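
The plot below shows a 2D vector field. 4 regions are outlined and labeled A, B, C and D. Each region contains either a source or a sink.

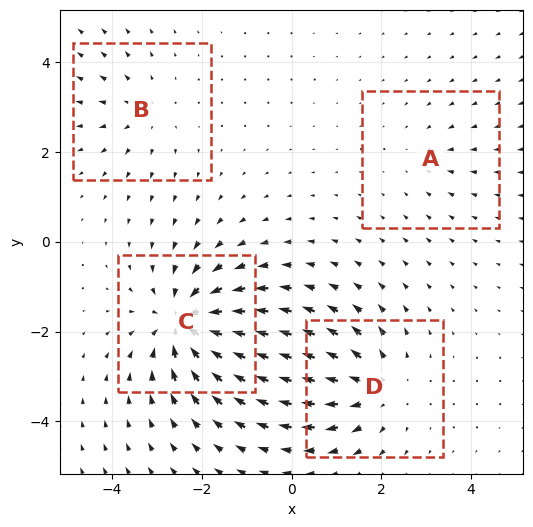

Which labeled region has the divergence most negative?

C

Divergence at each region's feature centre — A: about -2, B: about +3, C: about -7, D: about +5. Region C is most negative.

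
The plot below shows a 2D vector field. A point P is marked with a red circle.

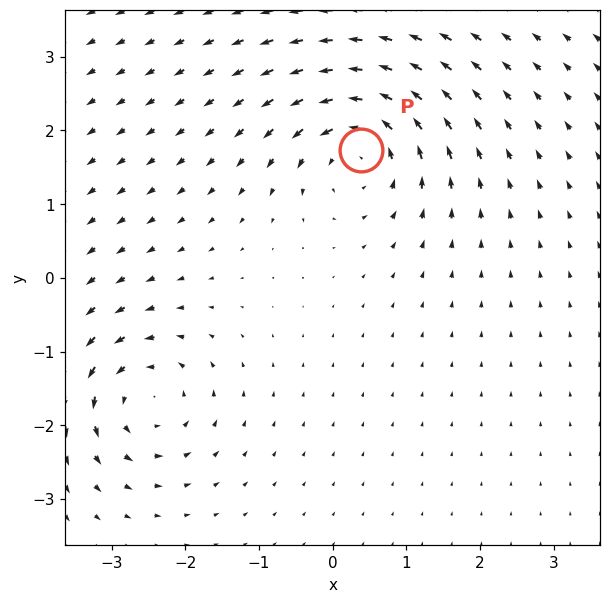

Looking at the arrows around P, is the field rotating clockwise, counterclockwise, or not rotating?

counterclockwise

Near P at (0.4, 1.7) the arrows circulate counterclockwise. The curl (z-component) there is about +6; positive curl means counterclockwise rotation.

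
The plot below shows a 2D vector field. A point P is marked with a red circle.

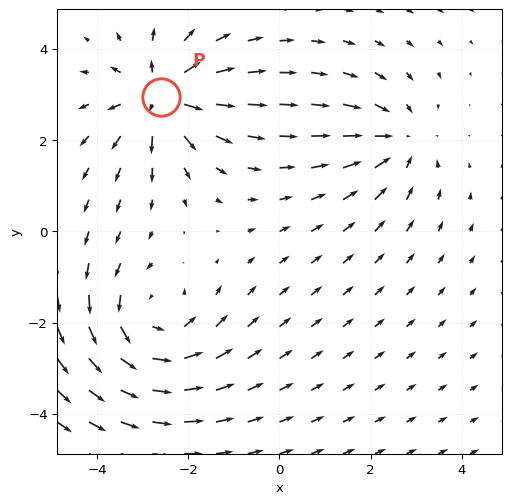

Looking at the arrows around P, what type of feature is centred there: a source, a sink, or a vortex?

At P (-2.6, 3.0) the arrows spread outward. Divergence about +5, curl ≈0 — positive divergence with near-zero curl is a source.

source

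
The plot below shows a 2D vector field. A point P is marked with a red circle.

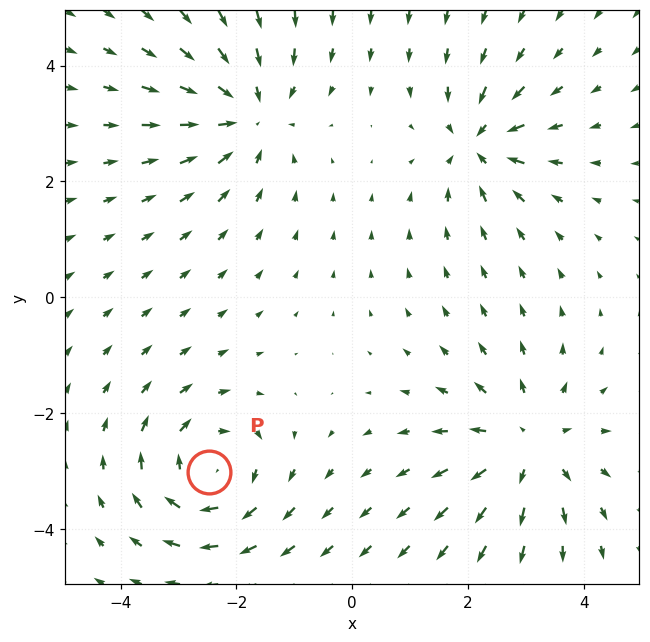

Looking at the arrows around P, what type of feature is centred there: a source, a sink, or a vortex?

vortex

At P (-2.5, -3.0) the arrows circulate clockwise. Divergence ≈0, curl about -5 — near-zero divergence with nonzero curl is a vortex.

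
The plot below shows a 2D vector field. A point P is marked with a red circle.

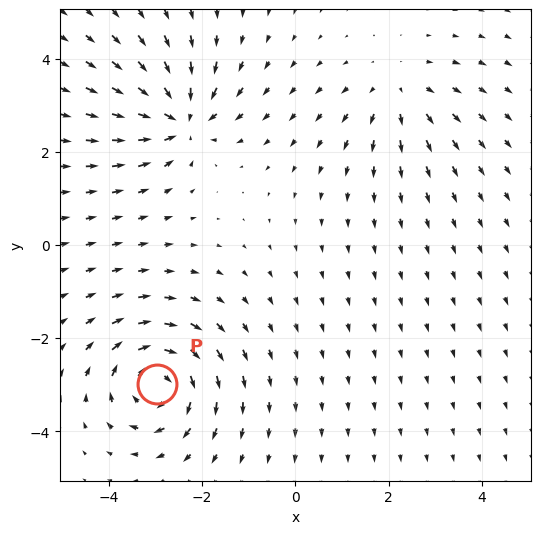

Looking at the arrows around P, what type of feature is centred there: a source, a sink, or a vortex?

vortex

At P (-3.0, -3.0) the arrows circulate clockwise. Divergence ≈0, curl about -6 — near-zero divergence with nonzero curl is a vortex.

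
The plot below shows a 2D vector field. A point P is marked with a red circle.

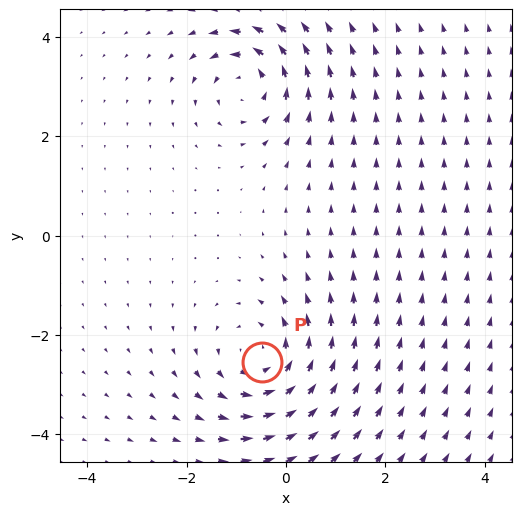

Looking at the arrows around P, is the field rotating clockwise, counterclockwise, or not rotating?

Near P at (-0.5, -2.5) the arrows circulate counterclockwise. The curl (z-component) there is about +4; positive curl means counterclockwise rotation.

counterclockwise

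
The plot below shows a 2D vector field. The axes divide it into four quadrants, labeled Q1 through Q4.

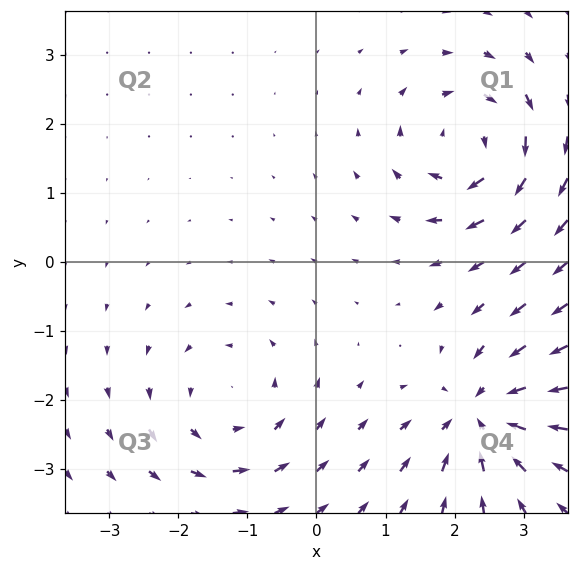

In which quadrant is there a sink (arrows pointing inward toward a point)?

The sink sits at approximately (2.4, -2.2), which lies in quadrant Q4. The divergence there is about -6, negative as expected for a sink.

Q4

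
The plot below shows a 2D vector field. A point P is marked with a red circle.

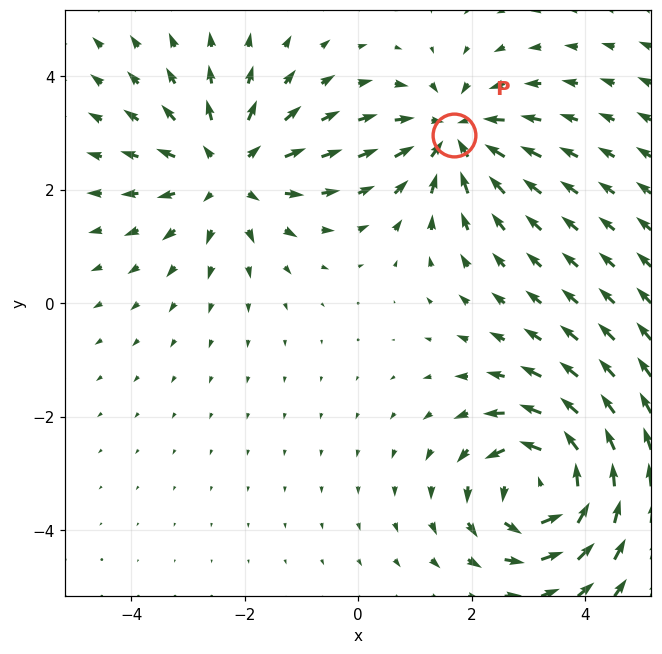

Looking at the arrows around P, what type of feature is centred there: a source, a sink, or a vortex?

sink

At P (1.7, 3.0) the arrows converge inward. Divergence about -4, curl ≈0 — negative divergence with near-zero curl is a sink.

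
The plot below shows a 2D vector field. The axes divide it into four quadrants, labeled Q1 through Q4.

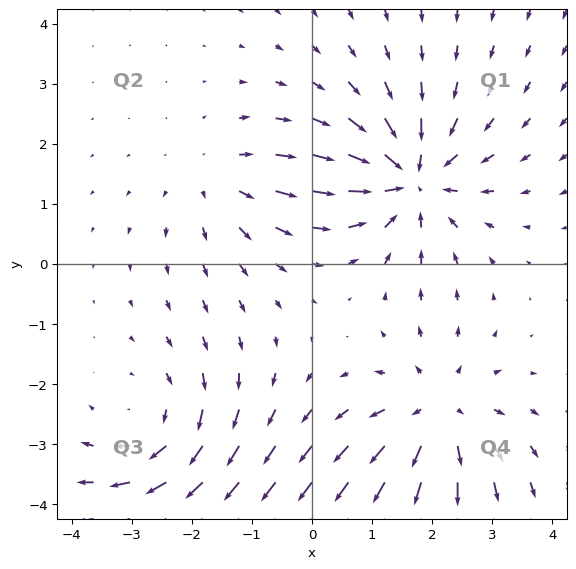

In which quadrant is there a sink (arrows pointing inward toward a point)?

Q1

The sink sits at approximately (1.6, 1.4), which lies in quadrant Q1. The divergence there is about -5, negative as expected for a sink.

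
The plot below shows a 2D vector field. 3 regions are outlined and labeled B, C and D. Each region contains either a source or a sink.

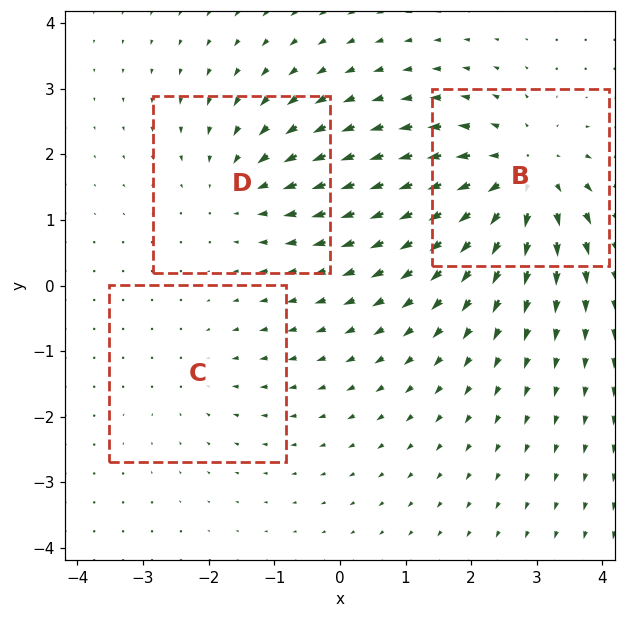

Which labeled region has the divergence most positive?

Divergence at each region's feature centre — B: about +5, C: about -2, D: about -3. Region B is most positive.

B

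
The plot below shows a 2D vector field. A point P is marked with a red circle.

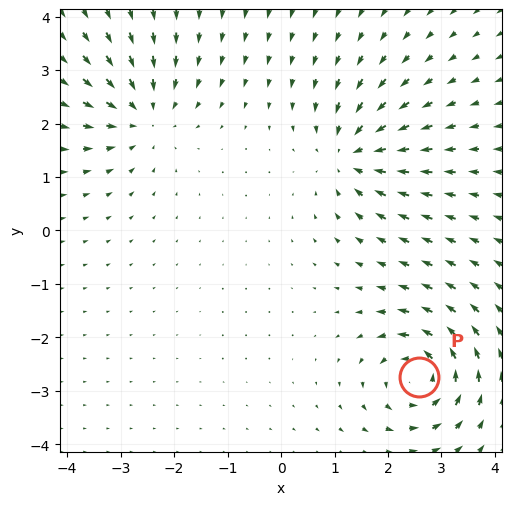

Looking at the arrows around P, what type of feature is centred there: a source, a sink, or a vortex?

vortex

At P (2.6, -2.7) the arrows circulate counterclockwise. Divergence ≈0, curl about +7 — near-zero divergence with nonzero curl is a vortex.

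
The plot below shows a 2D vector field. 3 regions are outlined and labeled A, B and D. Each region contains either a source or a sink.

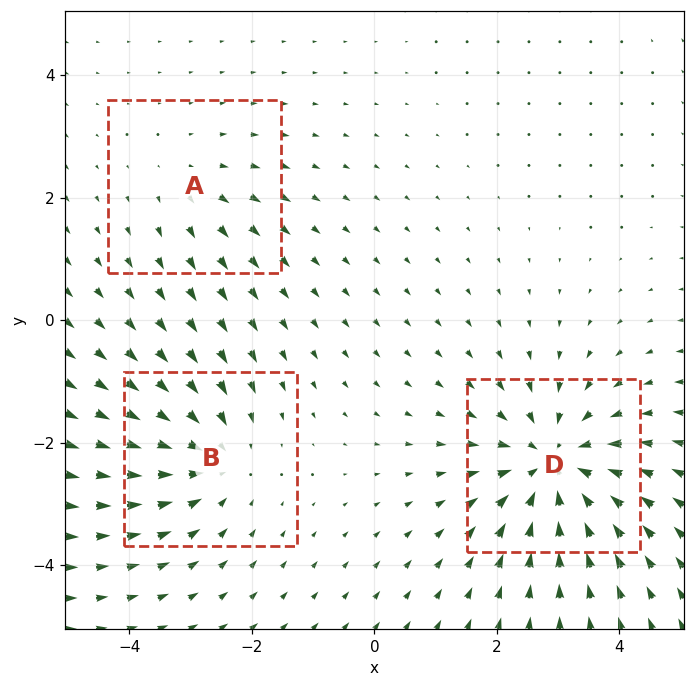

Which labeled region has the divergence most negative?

Divergence at each region's feature centre — A: about +2, B: about -3, D: about -5. Region D is most negative.

D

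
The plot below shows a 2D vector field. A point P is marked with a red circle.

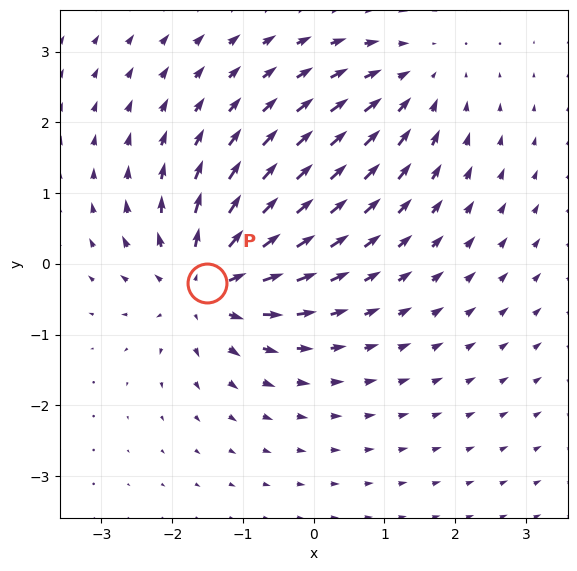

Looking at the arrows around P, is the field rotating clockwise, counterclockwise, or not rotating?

Near P at (-1.5, -0.3) the arrows show no circulation. The curl there is ≈0.

not rotating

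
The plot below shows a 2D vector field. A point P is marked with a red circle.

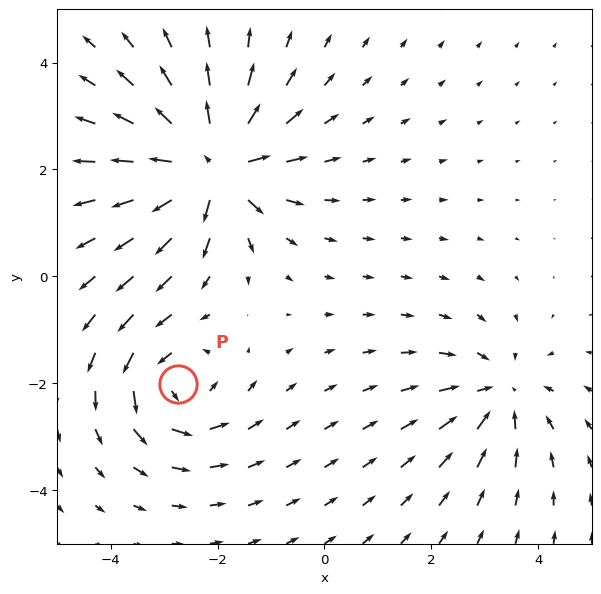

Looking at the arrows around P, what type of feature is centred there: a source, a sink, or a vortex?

vortex

At P (-2.7, -2.0) the arrows circulate counterclockwise. Divergence ≈0, curl about +4 — near-zero divergence with nonzero curl is a vortex.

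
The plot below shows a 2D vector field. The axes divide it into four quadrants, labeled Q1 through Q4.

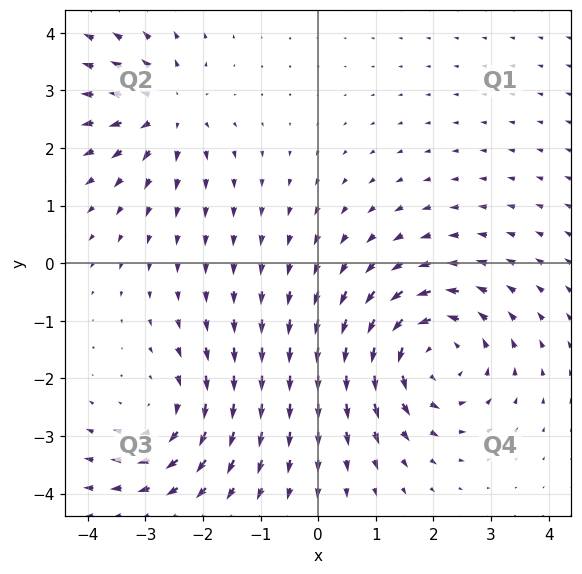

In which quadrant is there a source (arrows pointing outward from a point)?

The source sits at approximately (-2.6, 2.7), which lies in quadrant Q2. The divergence there is about +4, positive as expected for a source.

Q2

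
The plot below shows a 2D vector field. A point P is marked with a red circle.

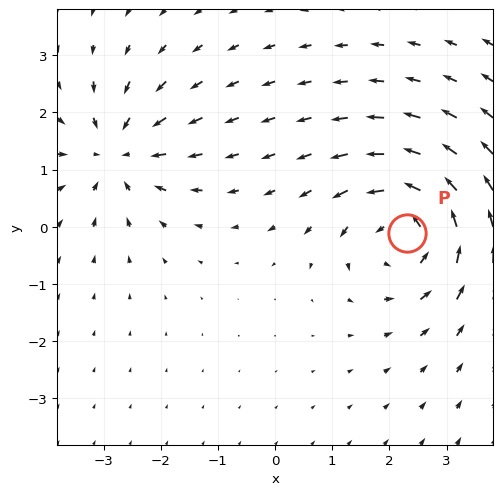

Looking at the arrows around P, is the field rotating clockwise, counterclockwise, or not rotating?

counterclockwise

Near P at (2.3, -0.1) the arrows circulate counterclockwise. The curl (z-component) there is about +5; positive curl means counterclockwise rotation.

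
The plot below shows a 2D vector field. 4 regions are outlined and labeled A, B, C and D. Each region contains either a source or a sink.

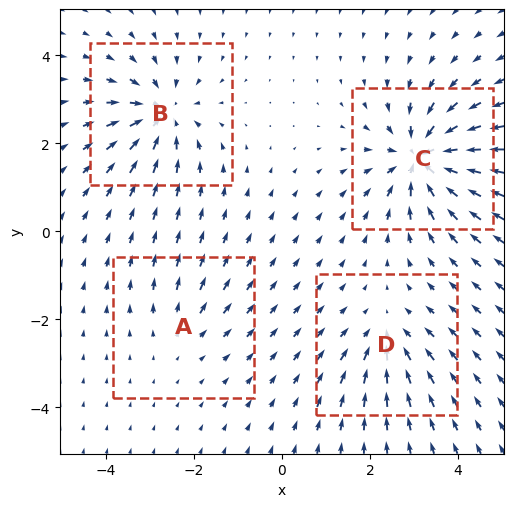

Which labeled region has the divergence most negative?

Divergence at each region's feature centre — A: about +2, B: about -6, C: about -8, D: about -4. Region C is most negative.

C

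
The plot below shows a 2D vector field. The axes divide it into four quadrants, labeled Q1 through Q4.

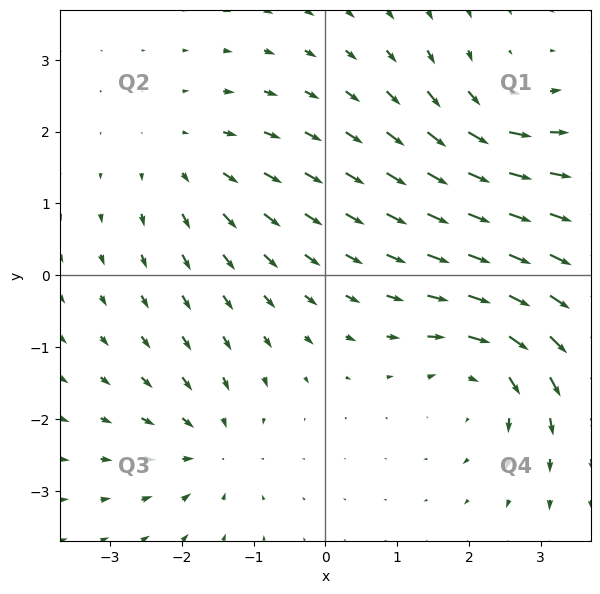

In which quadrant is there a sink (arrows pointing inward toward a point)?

The sink sits at approximately (-1.6, -2.4), which lies in quadrant Q3. The divergence there is about -4, negative as expected for a sink.

Q3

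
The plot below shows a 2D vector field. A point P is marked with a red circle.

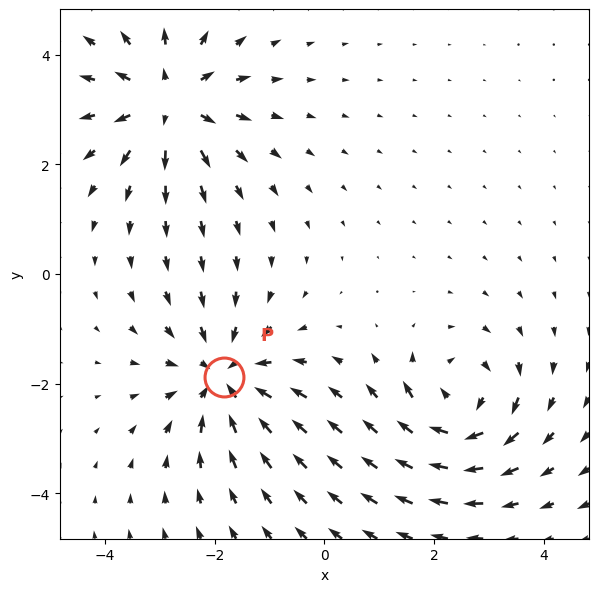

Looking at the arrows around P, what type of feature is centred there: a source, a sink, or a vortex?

sink

At P (-1.8, -1.9) the arrows converge inward. Divergence about -5, curl ≈0 — negative divergence with near-zero curl is a sink.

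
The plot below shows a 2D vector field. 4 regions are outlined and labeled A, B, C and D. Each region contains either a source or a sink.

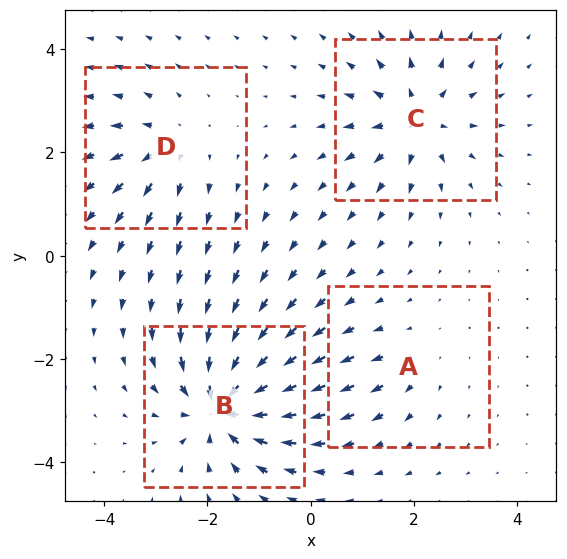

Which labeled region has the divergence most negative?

B

Divergence at each region's feature centre — A: about +2, B: about -8, C: about +6, D: about +4. Region B is most negative.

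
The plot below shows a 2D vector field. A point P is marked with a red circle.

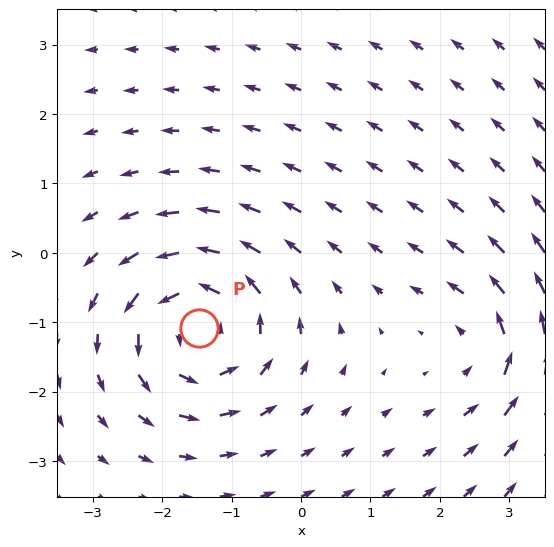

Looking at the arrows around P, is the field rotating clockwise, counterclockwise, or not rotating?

counterclockwise

Near P at (-1.5, -1.1) the arrows circulate counterclockwise. The curl (z-component) there is about +5; positive curl means counterclockwise rotation.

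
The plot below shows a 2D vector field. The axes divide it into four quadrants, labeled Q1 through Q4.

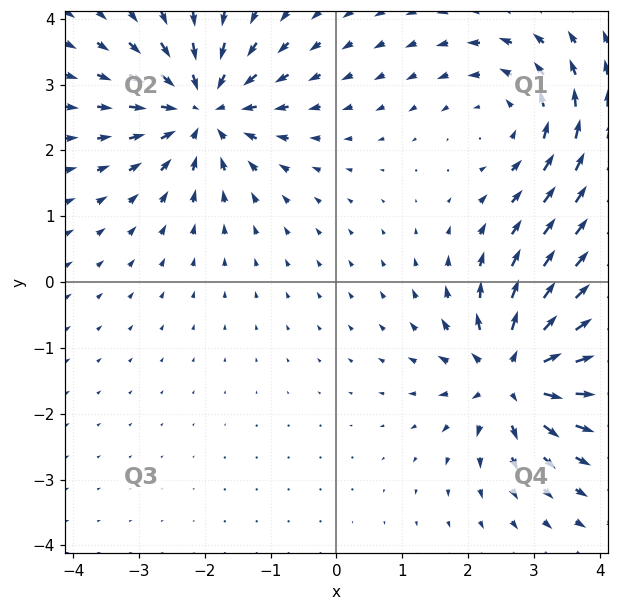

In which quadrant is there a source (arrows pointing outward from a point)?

Q4

The source sits at approximately (2.7, -1.4), which lies in quadrant Q4. The divergence there is about +7, positive as expected for a source.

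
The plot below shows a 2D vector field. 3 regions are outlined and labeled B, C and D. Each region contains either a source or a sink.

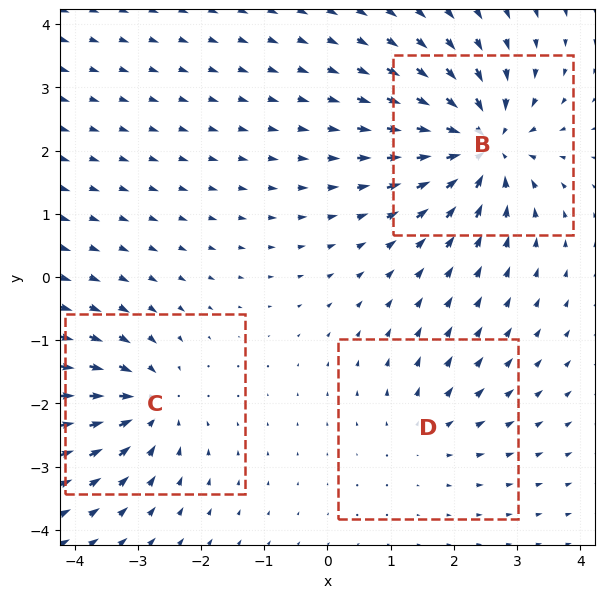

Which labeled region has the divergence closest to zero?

Divergence at each region's feature centre — B: about -6, C: about -4, D: about +2. Region D is closest to zero.

D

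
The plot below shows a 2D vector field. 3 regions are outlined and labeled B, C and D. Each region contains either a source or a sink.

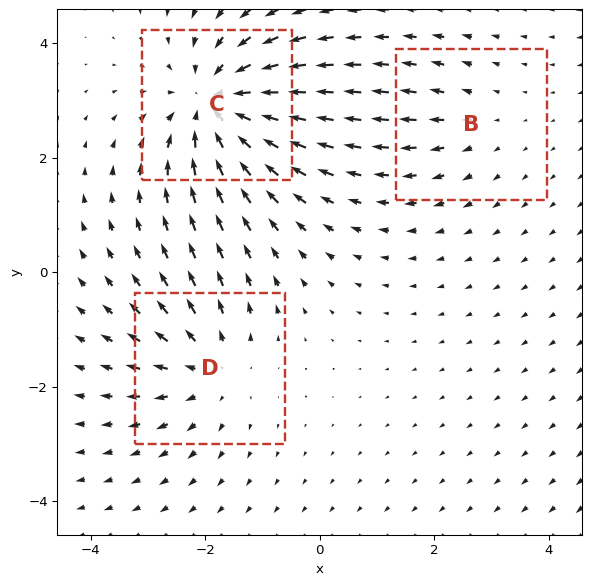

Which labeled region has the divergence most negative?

Divergence at each region's feature centre — B: about +2, C: about -5, D: about +3. Region C is most negative.

C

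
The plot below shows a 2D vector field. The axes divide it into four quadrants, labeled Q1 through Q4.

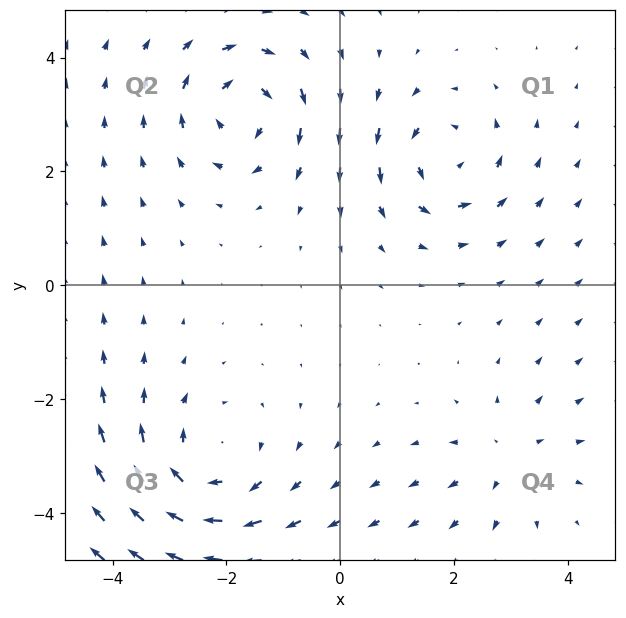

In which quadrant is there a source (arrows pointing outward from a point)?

The source sits at approximately (3.0, -3.0), which lies in quadrant Q4. The divergence there is about +3, positive as expected for a source.

Q4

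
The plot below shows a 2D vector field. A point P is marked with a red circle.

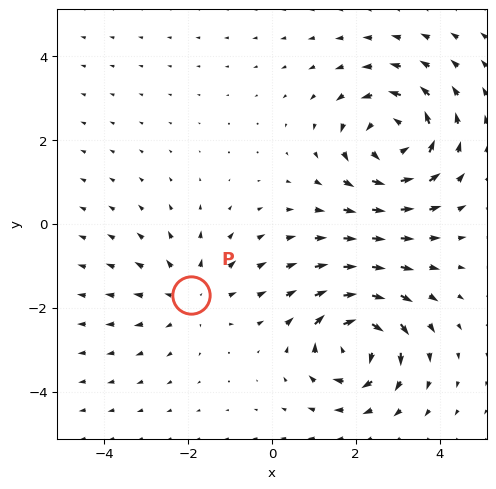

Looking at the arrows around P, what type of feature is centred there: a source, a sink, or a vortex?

At P (-1.9, -1.7) the arrows spread outward. Divergence about +2, curl ≈0 — positive divergence with near-zero curl is a source.

source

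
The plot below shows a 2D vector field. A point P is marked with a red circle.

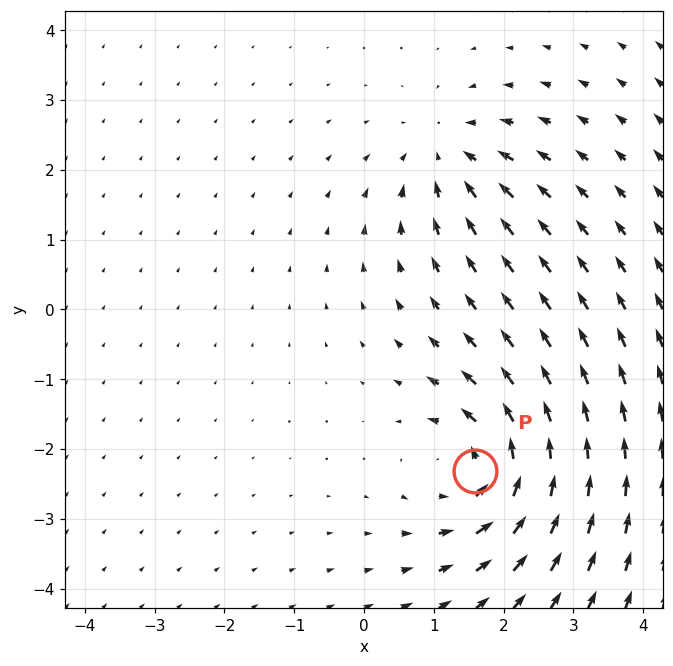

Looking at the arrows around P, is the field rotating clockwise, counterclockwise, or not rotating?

counterclockwise

Near P at (1.6, -2.3) the arrows circulate counterclockwise. The curl (z-component) there is about +4; positive curl means counterclockwise rotation.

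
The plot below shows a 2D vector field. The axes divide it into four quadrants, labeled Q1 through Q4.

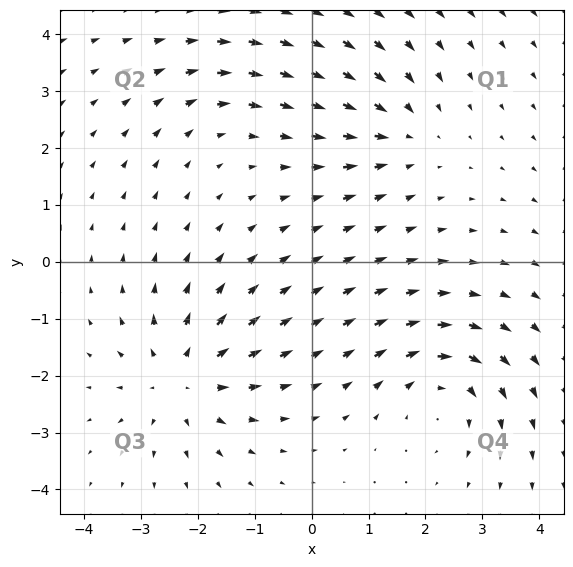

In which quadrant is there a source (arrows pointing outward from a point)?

Q3

The source sits at approximately (-2.3, -2.1), which lies in quadrant Q3. The divergence there is about +5, positive as expected for a source.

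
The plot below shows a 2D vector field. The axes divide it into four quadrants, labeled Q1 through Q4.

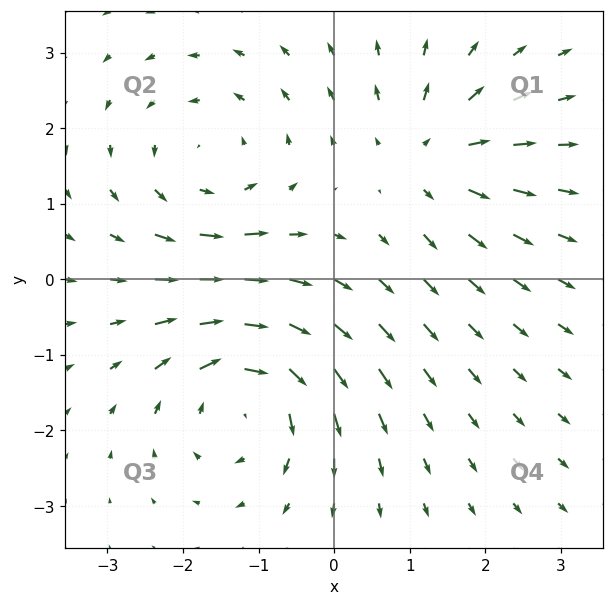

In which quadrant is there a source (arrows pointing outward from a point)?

The source sits at approximately (1.3, 1.7), which lies in quadrant Q1. The divergence there is about +3, positive as expected for a source.

Q1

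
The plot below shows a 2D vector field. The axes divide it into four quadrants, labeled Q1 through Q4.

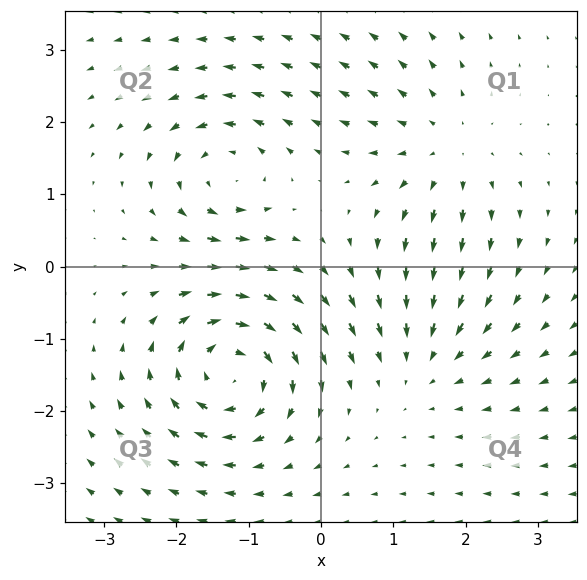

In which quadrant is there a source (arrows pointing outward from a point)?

Q1

The source sits at approximately (1.7, 1.6), which lies in quadrant Q1. The divergence there is about +3, positive as expected for a source.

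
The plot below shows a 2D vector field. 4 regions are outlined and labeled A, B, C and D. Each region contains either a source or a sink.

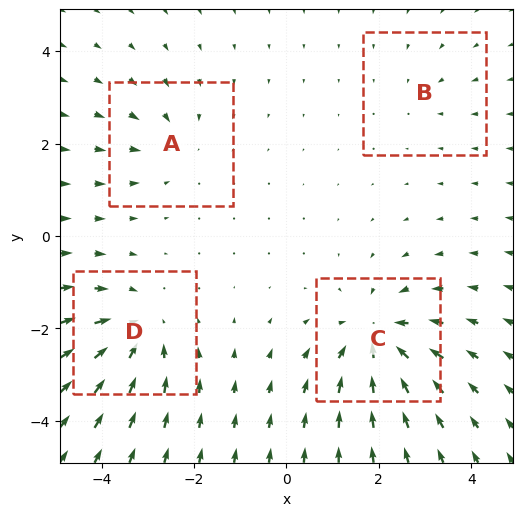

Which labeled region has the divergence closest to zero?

B

Divergence at each region's feature centre — A: about -3, B: about -2, C: about -6, D: about -5. Region B is closest to zero.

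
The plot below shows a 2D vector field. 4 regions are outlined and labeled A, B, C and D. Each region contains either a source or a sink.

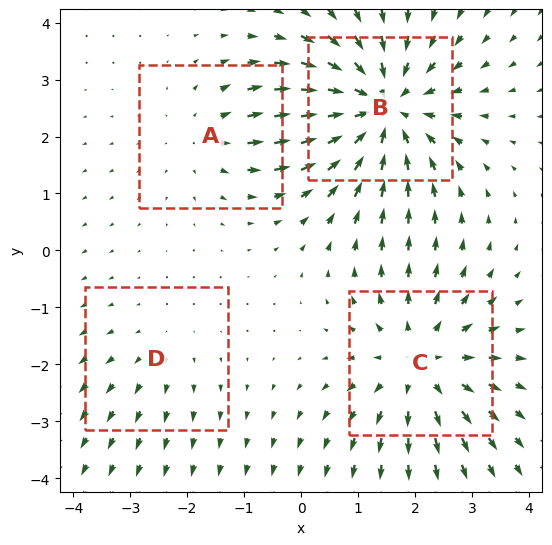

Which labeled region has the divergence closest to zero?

Divergence at each region's feature centre — A: about +2, B: about -5, C: about +4, D: about +2. Region D is closest to zero.

D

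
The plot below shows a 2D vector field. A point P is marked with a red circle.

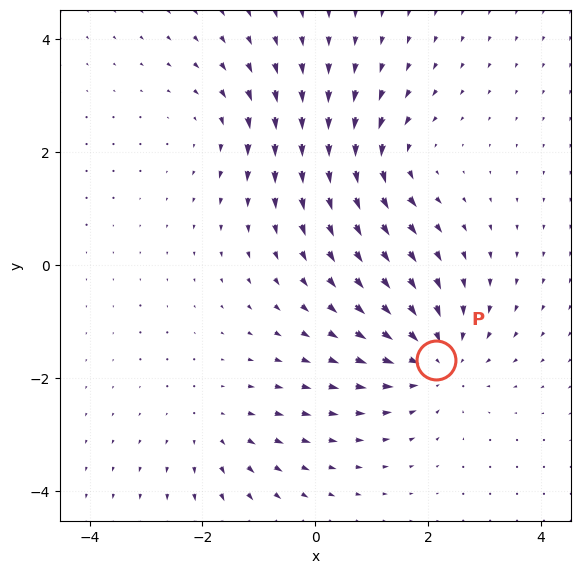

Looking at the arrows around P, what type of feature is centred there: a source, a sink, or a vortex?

At P (2.1, -1.7) the arrows converge inward. Divergence about -4, curl ≈0 — negative divergence with near-zero curl is a sink.

sink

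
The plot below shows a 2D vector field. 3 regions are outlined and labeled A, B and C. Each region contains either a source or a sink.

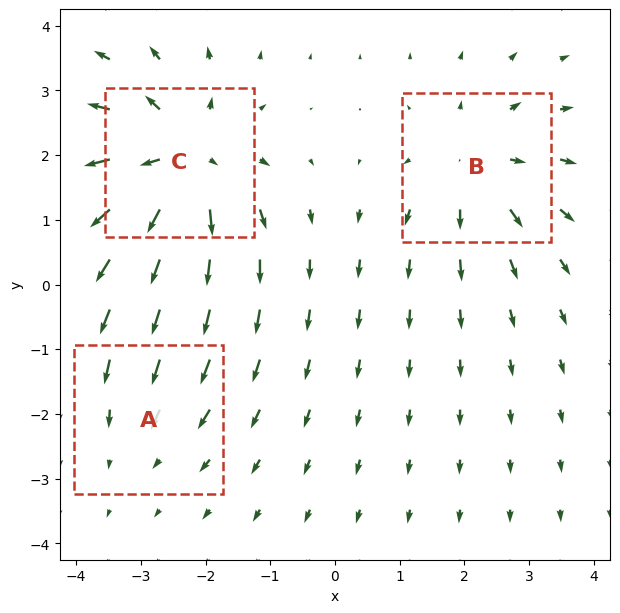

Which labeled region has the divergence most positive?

C

Divergence at each region's feature centre — A: about -2, B: about +3, C: about +5. Region C is most positive.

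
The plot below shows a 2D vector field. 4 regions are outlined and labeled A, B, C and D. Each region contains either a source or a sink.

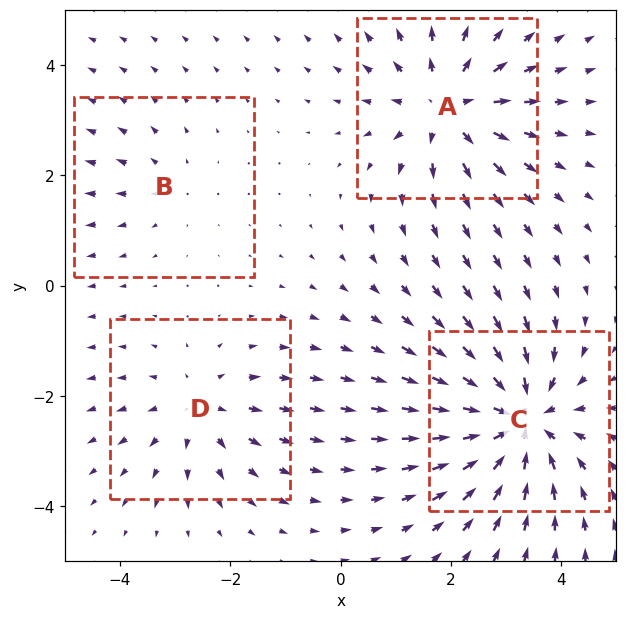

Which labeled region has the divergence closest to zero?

B

Divergence at each region's feature centre — A: about +5, B: about +2, C: about -6, D: about +3. Region B is closest to zero.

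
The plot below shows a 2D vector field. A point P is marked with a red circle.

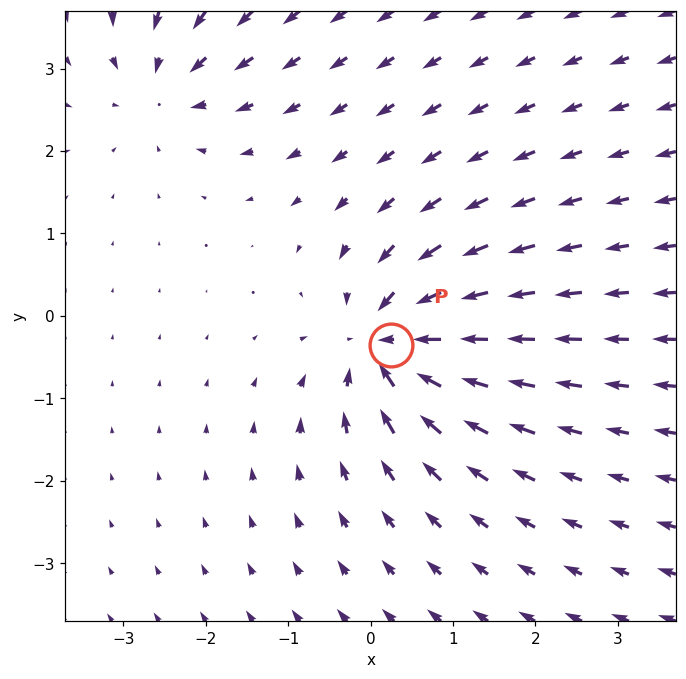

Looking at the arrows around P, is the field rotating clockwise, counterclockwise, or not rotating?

Near P at (0.2, -0.4) the arrows show no circulation. The curl there is ≈0.

not rotating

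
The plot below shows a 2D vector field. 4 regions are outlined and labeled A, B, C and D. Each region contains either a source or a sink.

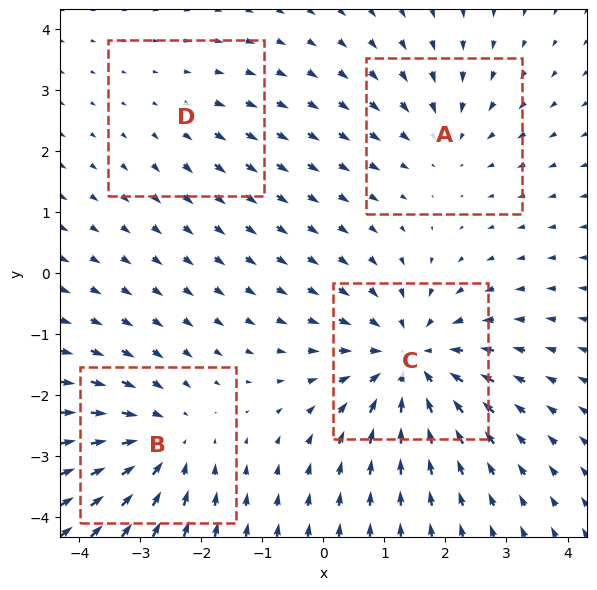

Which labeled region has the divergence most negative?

Divergence at each region's feature centre — A: about -3, B: about -5, C: about -6, D: about +2. Region C is most negative.

C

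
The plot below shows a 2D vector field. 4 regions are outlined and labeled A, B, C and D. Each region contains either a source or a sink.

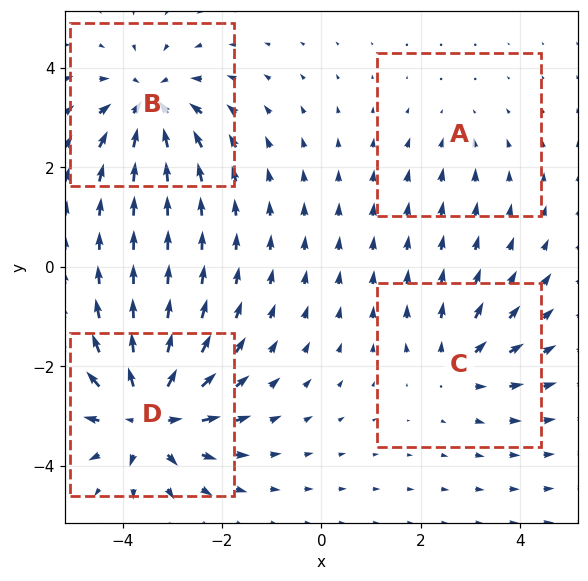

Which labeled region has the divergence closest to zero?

Divergence at each region's feature centre — A: about -2, B: about -6, C: about +4, D: about +8. Region A is closest to zero.

A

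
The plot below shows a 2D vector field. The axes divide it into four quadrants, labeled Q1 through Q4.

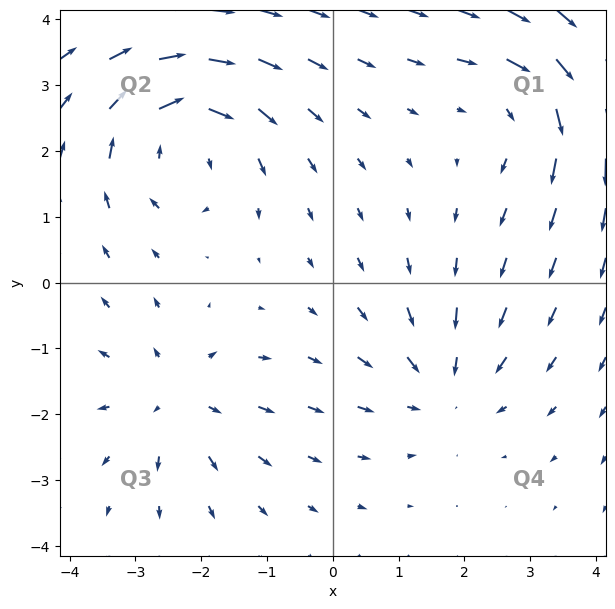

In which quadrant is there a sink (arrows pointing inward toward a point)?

The sink sits at approximately (1.7, -1.6), which lies in quadrant Q4. The divergence there is about -3, negative as expected for a sink.

Q4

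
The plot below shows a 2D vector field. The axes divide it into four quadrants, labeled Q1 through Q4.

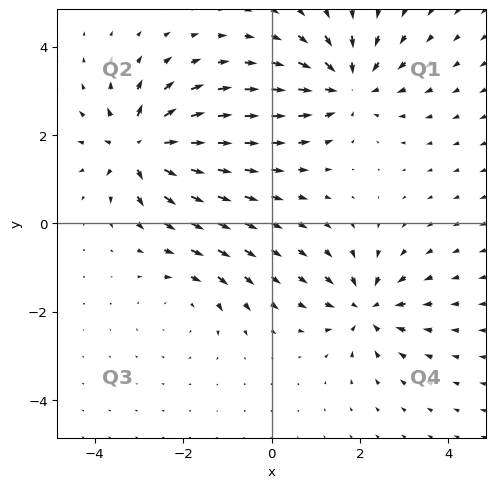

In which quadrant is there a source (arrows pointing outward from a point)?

The source sits at approximately (-3.0, 1.7), which lies in quadrant Q2. The divergence there is about +6, positive as expected for a source.

Q2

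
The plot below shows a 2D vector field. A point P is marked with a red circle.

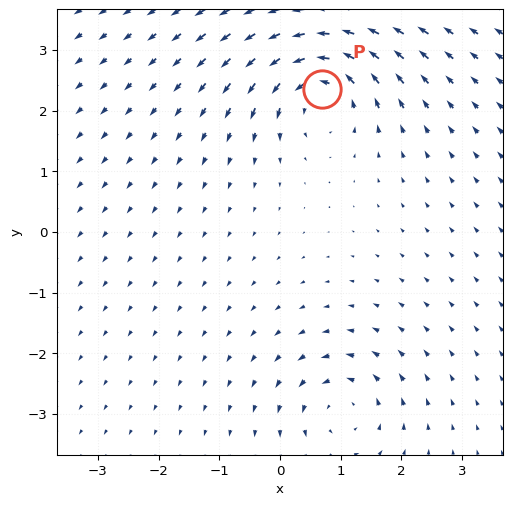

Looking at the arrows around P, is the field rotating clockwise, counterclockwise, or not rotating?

Near P at (0.7, 2.4) the arrows circulate counterclockwise. The curl (z-component) there is about +6; positive curl means counterclockwise rotation.

counterclockwise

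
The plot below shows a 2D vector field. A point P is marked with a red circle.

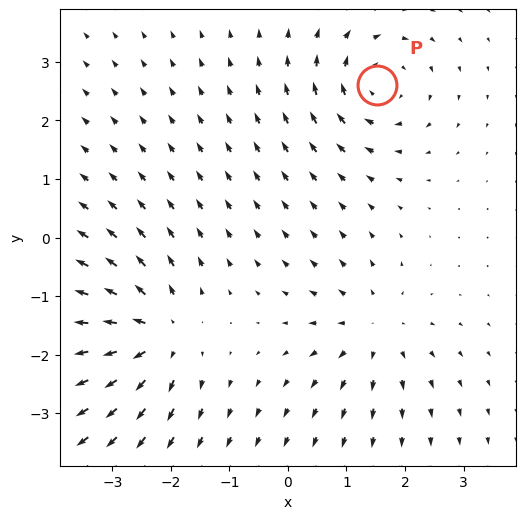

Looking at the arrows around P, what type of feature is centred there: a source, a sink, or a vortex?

vortex

At P (1.5, 2.6) the arrows circulate clockwise. Divergence ≈0, curl about -5 — near-zero divergence with nonzero curl is a vortex.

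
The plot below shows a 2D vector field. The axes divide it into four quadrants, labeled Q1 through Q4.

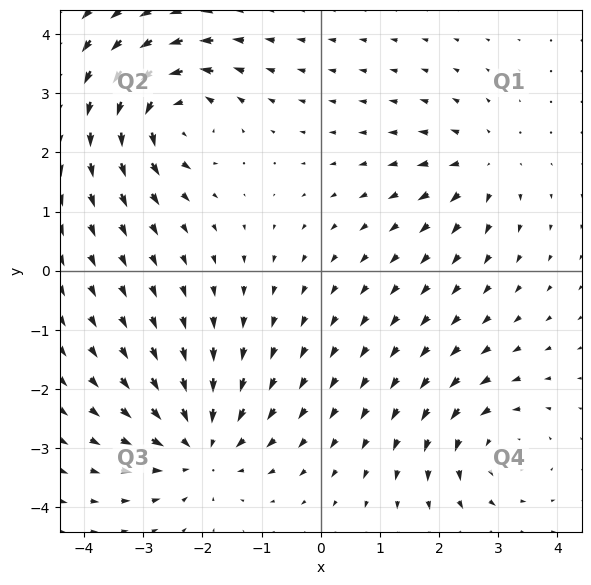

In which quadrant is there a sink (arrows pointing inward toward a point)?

Q3

The sink sits at approximately (-2.0, -3.0), which lies in quadrant Q3. The divergence there is about -5, negative as expected for a sink.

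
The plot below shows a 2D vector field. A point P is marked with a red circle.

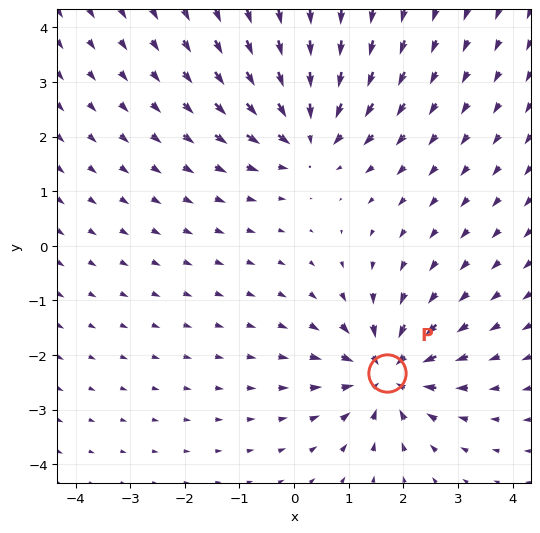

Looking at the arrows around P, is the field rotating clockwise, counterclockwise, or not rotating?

Near P at (1.7, -2.3) the arrows show no circulation. The curl there is ≈0.

not rotating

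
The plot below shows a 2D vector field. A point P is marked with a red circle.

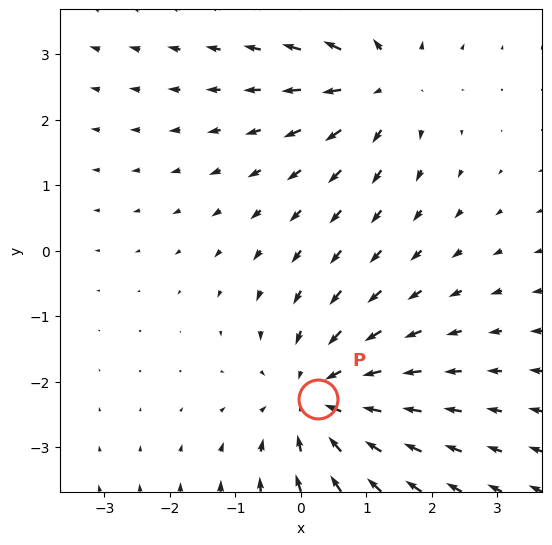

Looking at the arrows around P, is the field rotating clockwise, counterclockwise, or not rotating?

Near P at (0.3, -2.3) the arrows show no circulation. The curl there is ≈0.

not rotating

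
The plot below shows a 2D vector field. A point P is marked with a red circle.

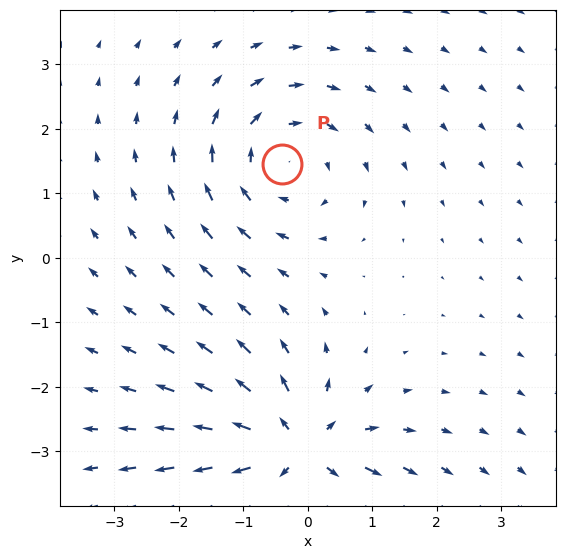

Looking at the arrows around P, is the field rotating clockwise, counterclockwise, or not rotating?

Near P at (-0.4, 1.5) the arrows circulate clockwise. The curl (z-component) there is about -3; negative curl means clockwise rotation.

clockwise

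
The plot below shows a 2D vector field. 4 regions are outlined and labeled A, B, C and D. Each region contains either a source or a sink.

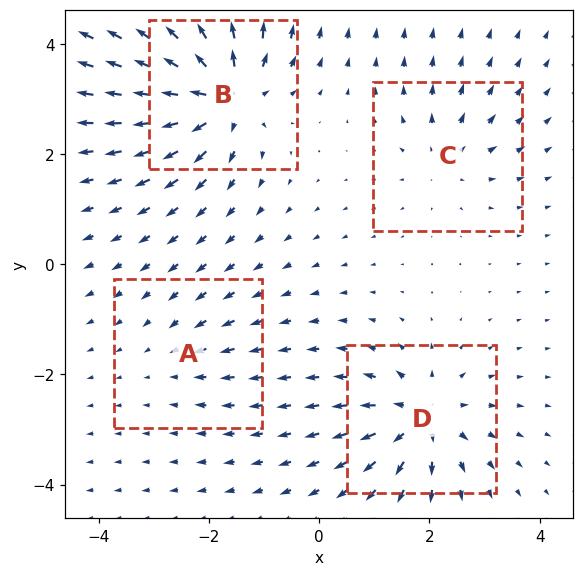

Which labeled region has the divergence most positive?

B

Divergence at each region's feature centre — A: about -2, B: about +8, C: about +4, D: about +6. Region B is most positive.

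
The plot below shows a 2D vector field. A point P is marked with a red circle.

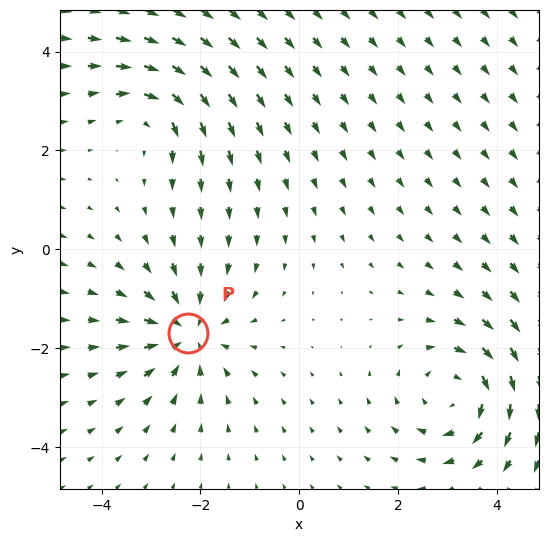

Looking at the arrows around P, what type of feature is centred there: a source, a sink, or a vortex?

sink

At P (-2.3, -1.7) the arrows converge inward. Divergence about -4, curl ≈0 — negative divergence with near-zero curl is a sink.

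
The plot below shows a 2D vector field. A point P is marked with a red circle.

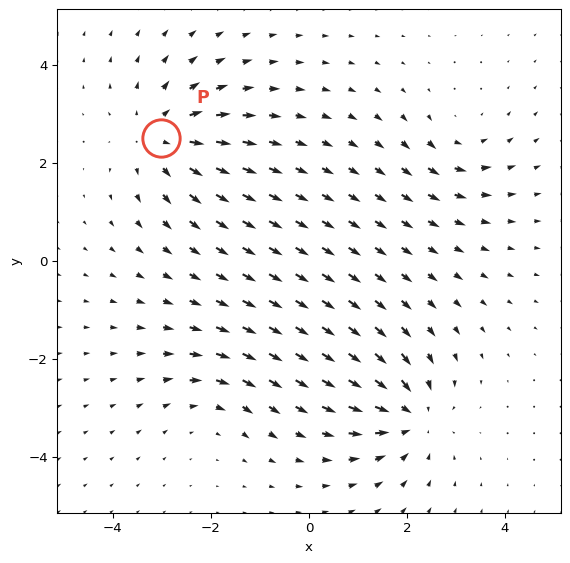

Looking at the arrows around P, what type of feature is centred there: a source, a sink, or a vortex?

source

At P (-3.0, 2.5) the arrows spread outward. Divergence about +5, curl ≈0 — positive divergence with near-zero curl is a source.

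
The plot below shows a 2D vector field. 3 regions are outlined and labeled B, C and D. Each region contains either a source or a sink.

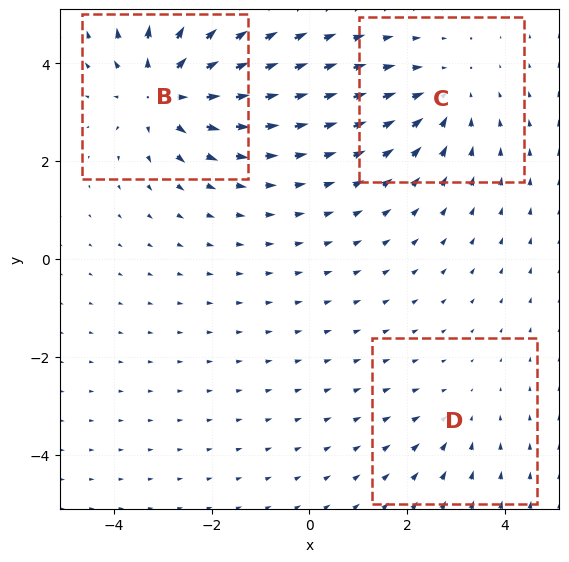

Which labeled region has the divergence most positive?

B

Divergence at each region's feature centre — B: about +5, C: about -3, D: about -2. Region B is most positive.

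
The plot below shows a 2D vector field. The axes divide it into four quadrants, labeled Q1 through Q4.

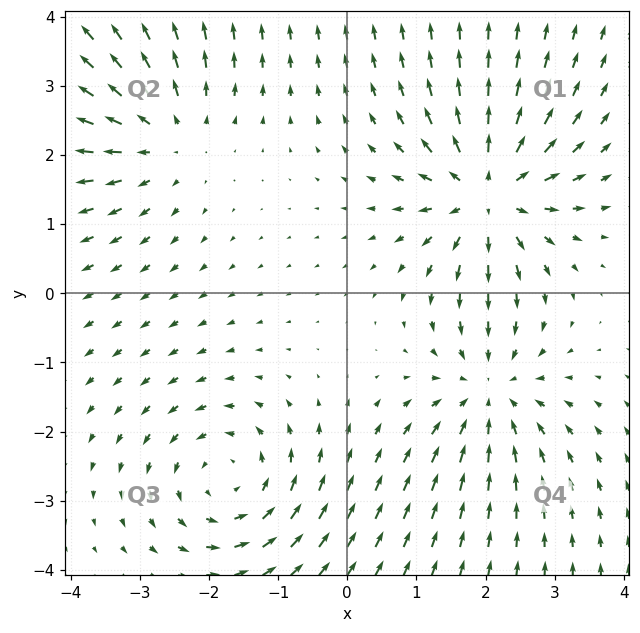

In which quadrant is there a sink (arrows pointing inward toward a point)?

The sink sits at approximately (2.1, -1.4), which lies in quadrant Q4. The divergence there is about -4, negative as expected for a sink.

Q4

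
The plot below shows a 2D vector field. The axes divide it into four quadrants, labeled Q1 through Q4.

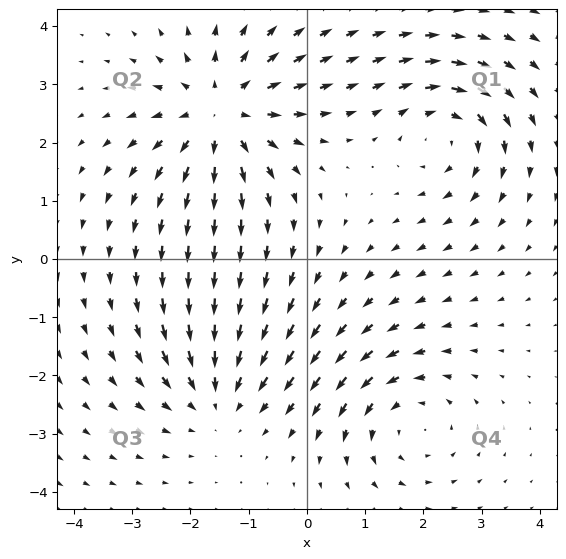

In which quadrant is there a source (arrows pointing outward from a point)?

The source sits at approximately (-1.5, 2.5), which lies in quadrant Q2. The divergence there is about +5, positive as expected for a source.

Q2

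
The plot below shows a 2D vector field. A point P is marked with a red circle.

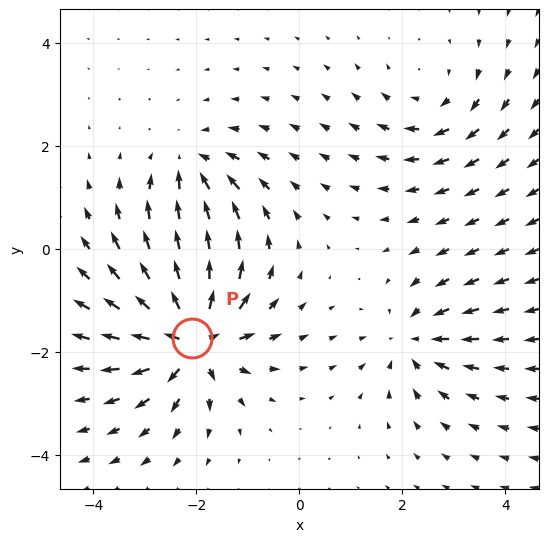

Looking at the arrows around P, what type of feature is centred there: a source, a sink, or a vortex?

source

At P (-2.1, -1.7) the arrows spread outward. Divergence about +7, curl ≈0 — positive divergence with near-zero curl is a source.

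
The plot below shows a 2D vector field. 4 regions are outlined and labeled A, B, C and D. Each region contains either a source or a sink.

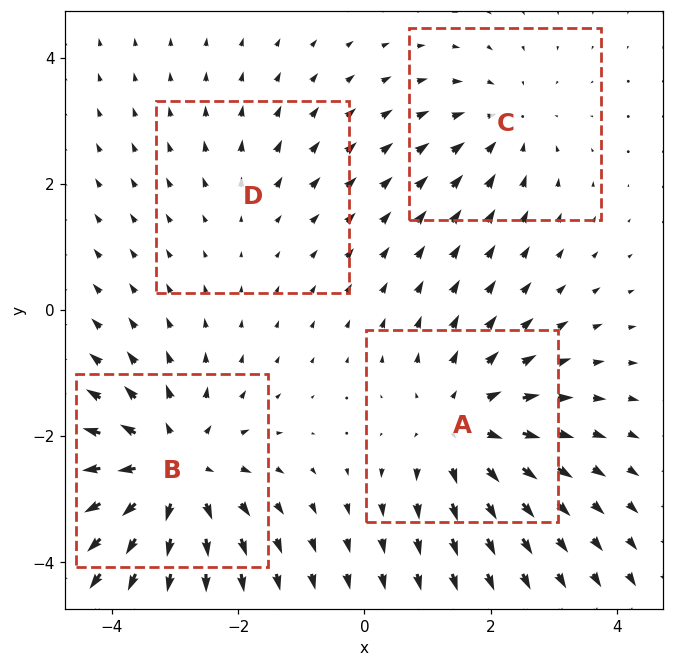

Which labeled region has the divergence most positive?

B

Divergence at each region's feature centre — A: about +4, B: about +6, C: about -3, D: about +2. Region B is most positive.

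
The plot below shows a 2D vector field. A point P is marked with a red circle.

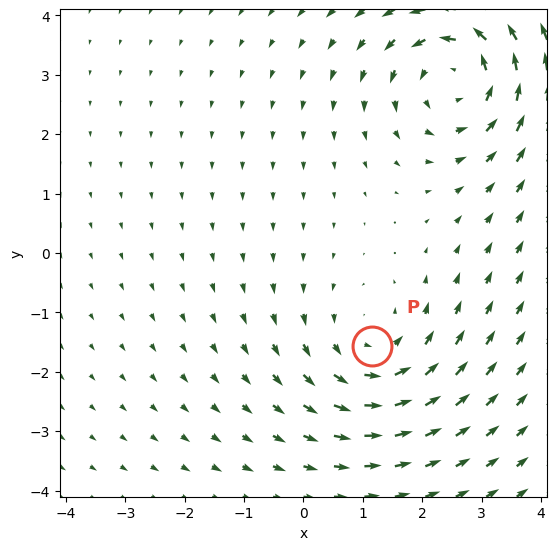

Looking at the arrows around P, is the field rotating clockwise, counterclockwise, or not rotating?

Near P at (1.2, -1.6) the arrows circulate counterclockwise. The curl (z-component) there is about +3; positive curl means counterclockwise rotation.

counterclockwise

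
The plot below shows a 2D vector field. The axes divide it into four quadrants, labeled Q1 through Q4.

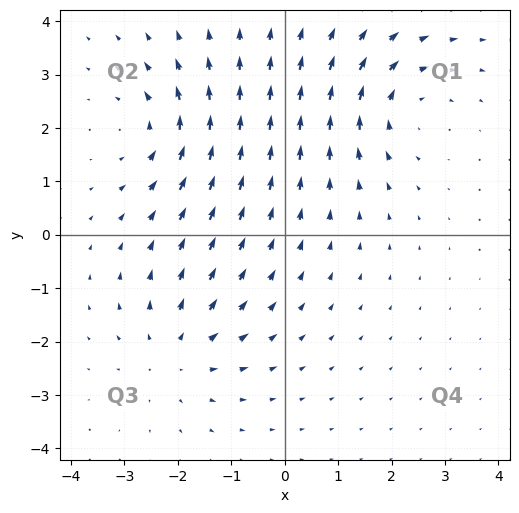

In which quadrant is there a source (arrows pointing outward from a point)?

Q3

The source sits at approximately (-2.0, -2.2), which lies in quadrant Q3. The divergence there is about +4, positive as expected for a source.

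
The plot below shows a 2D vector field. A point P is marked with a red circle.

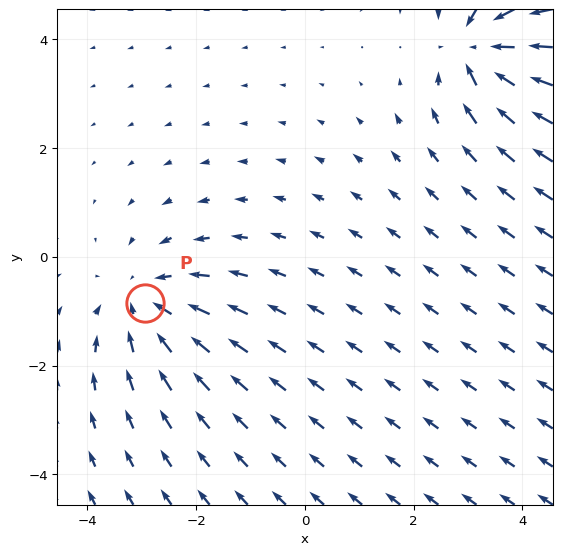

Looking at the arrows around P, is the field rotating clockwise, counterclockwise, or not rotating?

not rotating

Near P at (-2.9, -0.9) the arrows show no circulation. The curl there is ≈0.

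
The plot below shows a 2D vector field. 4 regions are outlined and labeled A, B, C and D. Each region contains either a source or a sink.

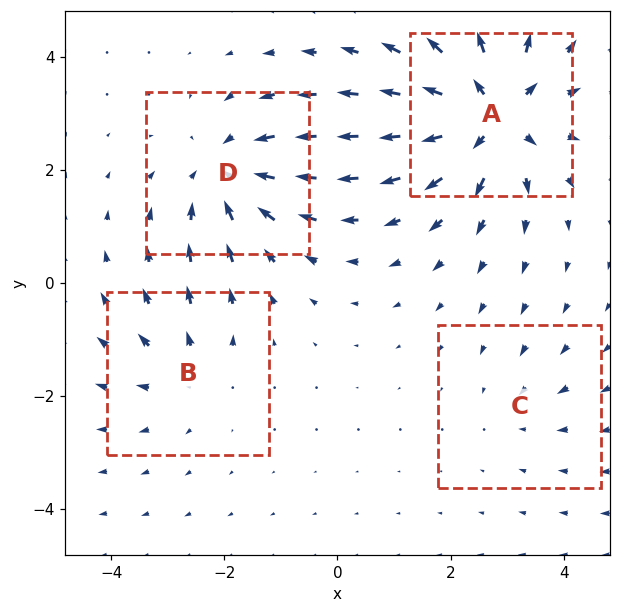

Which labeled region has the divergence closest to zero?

C

Divergence at each region's feature centre — A: about +7, B: about +3, C: about -2, D: about -5. Region C is closest to zero.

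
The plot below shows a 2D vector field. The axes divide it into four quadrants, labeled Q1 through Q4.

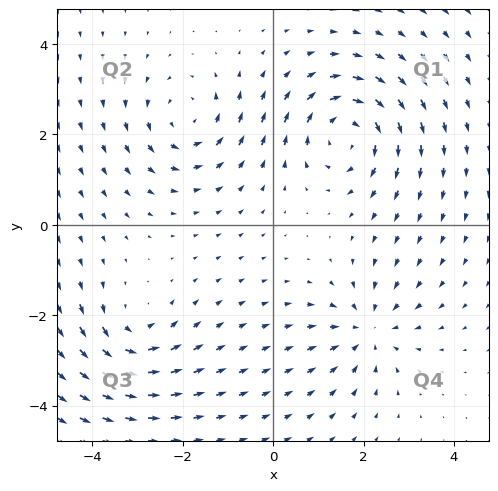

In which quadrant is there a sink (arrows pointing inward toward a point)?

Q4

The sink sits at approximately (2.1, -2.3), which lies in quadrant Q4. The divergence there is about -3, negative as expected for a sink.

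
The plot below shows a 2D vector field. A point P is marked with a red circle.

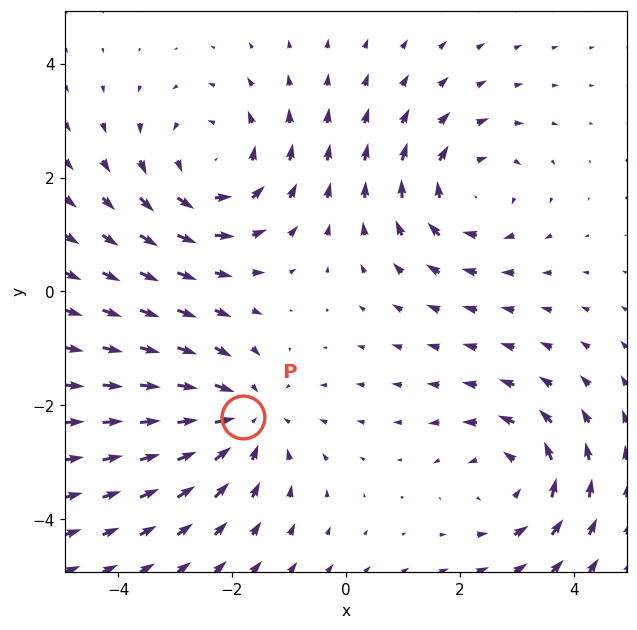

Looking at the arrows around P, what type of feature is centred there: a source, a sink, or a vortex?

sink

At P (-1.8, -2.2) the arrows converge inward. Divergence about -3, curl ≈0 — negative divergence with near-zero curl is a sink.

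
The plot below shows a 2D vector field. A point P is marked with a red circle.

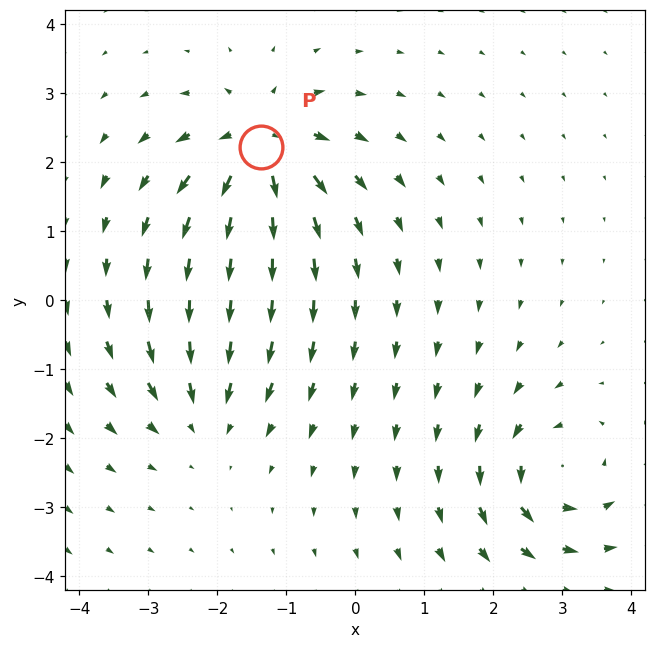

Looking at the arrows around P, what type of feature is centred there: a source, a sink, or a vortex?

source

At P (-1.4, 2.2) the arrows spread outward. Divergence about +6, curl ≈0 — positive divergence with near-zero curl is a source.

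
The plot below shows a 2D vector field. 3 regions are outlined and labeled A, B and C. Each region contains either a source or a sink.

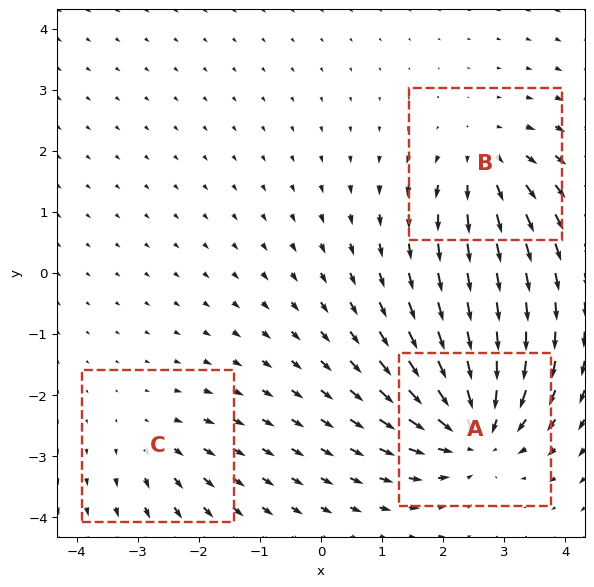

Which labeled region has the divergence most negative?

A

Divergence at each region's feature centre — A: about -6, B: about +4, C: about +2. Region A is most negative.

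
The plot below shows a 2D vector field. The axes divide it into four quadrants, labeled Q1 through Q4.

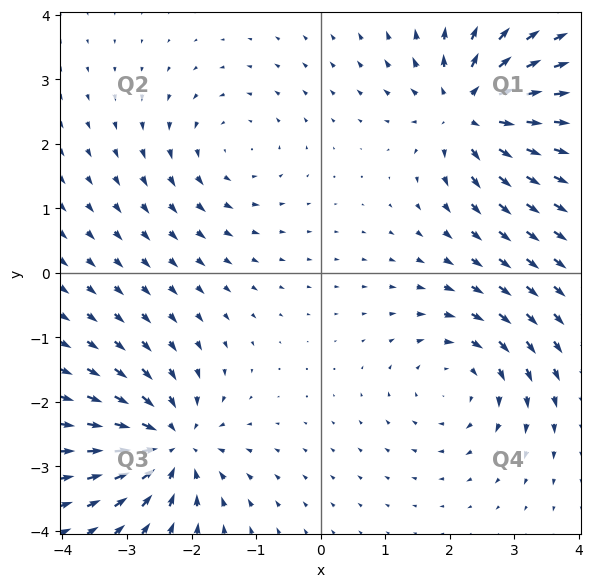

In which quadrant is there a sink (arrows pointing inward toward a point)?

Q3

The sink sits at approximately (-2.3, -2.7), which lies in quadrant Q3. The divergence there is about -6, negative as expected for a sink.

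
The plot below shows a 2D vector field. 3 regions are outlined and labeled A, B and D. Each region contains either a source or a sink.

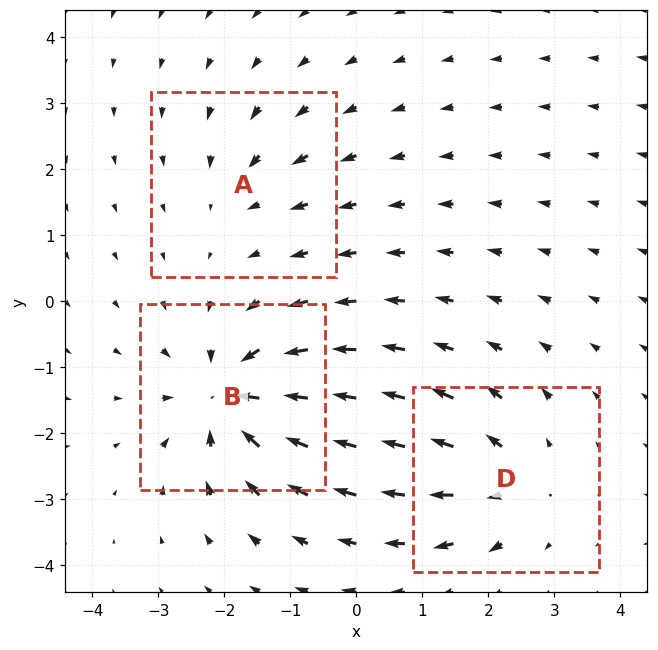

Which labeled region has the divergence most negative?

B

Divergence at each region's feature centre — A: about -2, B: about -6, D: about +4. Region B is most negative.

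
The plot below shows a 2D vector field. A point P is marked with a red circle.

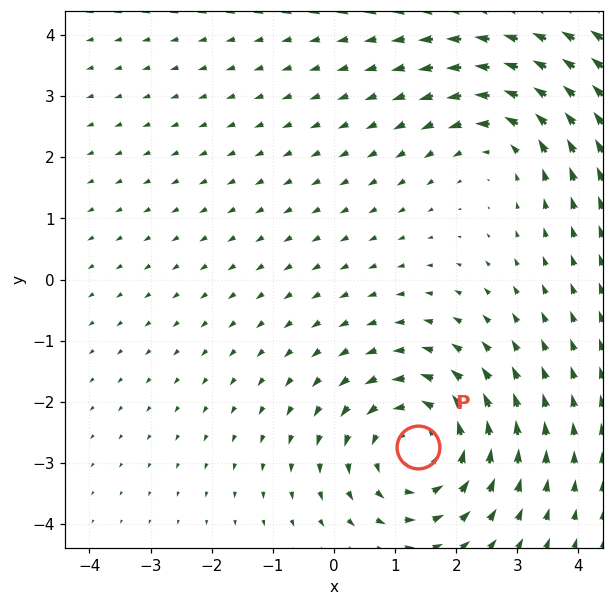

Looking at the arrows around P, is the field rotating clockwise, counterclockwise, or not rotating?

counterclockwise

Near P at (1.4, -2.7) the arrows circulate counterclockwise. The curl (z-component) there is about +3; positive curl means counterclockwise rotation.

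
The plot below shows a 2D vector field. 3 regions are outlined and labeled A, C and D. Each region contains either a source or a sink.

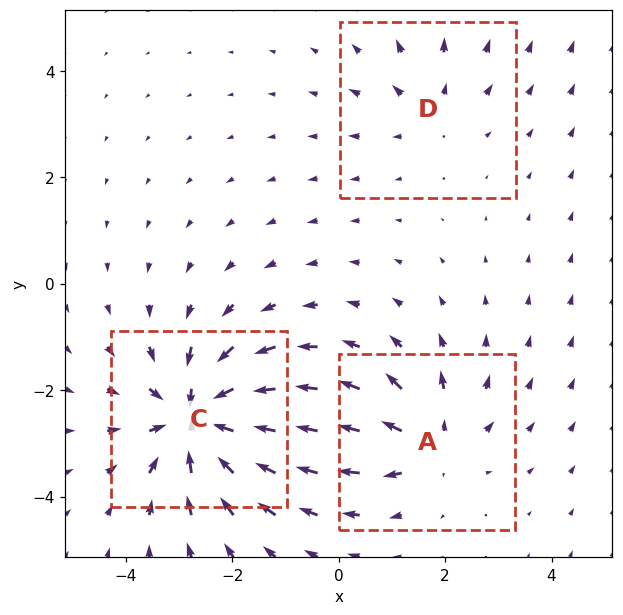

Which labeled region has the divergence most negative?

Divergence at each region's feature centre — A: about +3, C: about -6, D: about +2. Region C is most negative.

C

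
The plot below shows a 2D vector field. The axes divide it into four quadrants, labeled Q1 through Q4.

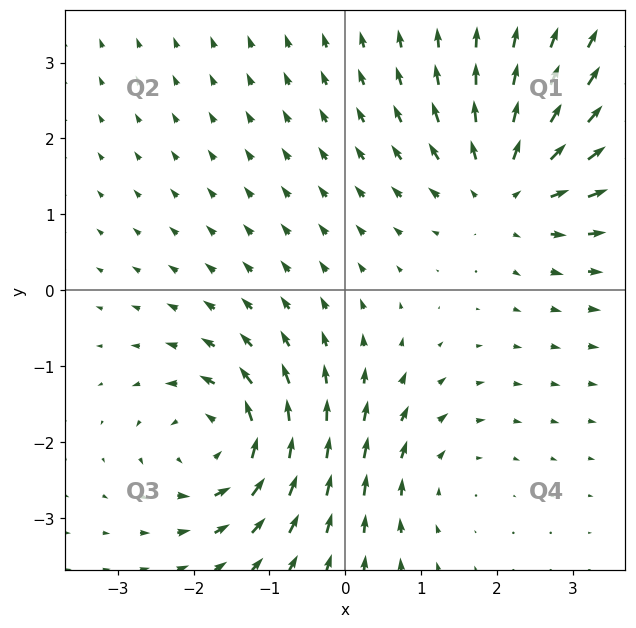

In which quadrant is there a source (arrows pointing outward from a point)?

The source sits at approximately (2.1, 1.4), which lies in quadrant Q1. The divergence there is about +5, positive as expected for a source.

Q1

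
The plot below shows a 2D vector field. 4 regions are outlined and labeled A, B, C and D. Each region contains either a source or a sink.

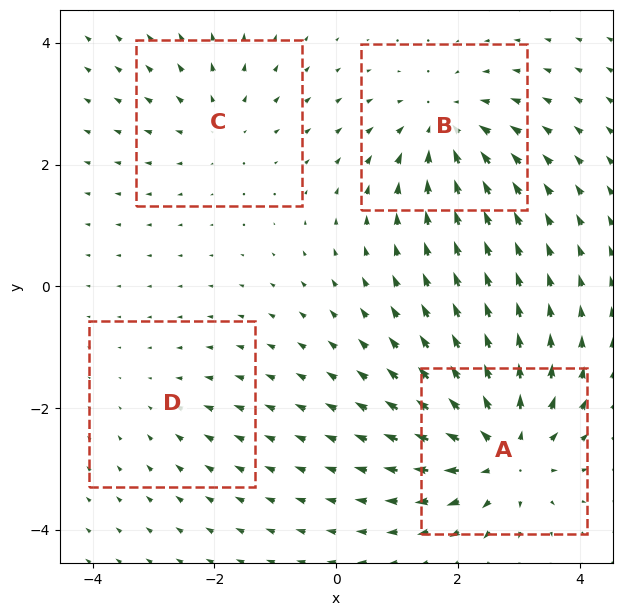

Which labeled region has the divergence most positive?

A

Divergence at each region's feature centre — A: about +7, B: about -5, C: about +3, D: about -2. Region A is most positive.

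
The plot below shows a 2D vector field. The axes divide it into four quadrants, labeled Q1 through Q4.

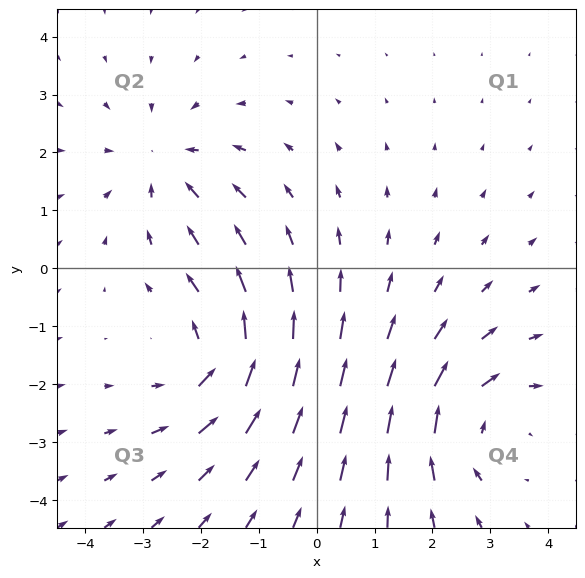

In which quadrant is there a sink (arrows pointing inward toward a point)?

The sink sits at approximately (-2.6, 1.8), which lies in quadrant Q2. The divergence there is about -3, negative as expected for a sink.

Q2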